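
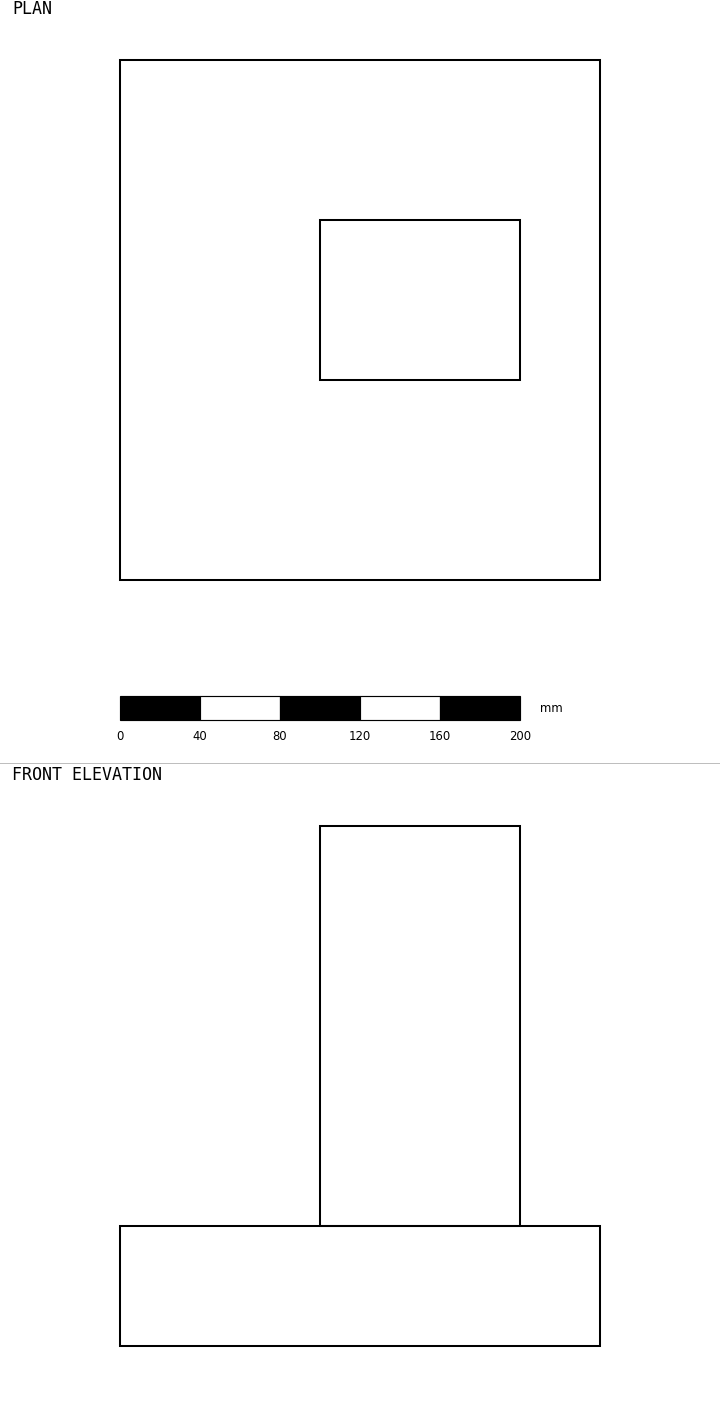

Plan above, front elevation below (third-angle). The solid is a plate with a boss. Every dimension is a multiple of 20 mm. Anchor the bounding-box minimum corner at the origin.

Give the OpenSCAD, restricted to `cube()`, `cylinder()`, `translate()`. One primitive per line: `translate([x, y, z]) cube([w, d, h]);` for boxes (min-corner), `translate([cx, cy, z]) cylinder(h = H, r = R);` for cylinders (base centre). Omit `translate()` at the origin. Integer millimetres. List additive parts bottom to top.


cube([240, 260, 60]);
translate([100, 100, 60]) cube([100, 80, 200]);


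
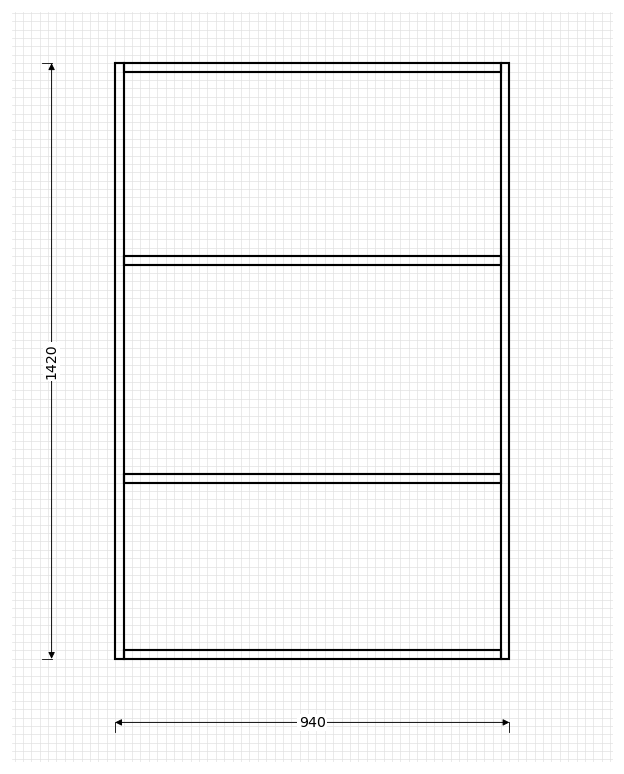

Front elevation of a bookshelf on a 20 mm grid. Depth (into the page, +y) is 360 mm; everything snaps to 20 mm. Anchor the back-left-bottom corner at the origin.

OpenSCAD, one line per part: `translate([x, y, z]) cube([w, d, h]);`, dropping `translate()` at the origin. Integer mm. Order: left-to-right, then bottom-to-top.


cube([20, 360, 1420]);
translate([20, 0, 0]) cube([900, 360, 20]);
translate([20, 0, 420]) cube([900, 360, 20]);
translate([20, 0, 940]) cube([900, 360, 20]);
translate([20, 0, 1400]) cube([900, 360, 20]);
translate([920, 0, 0]) cube([20, 360, 1420]);


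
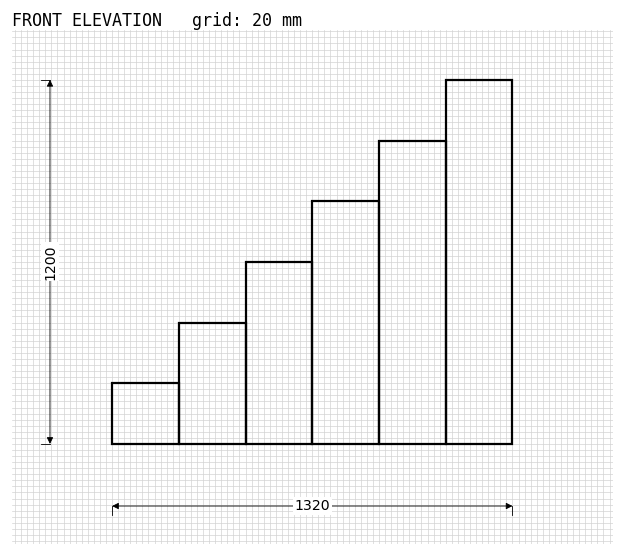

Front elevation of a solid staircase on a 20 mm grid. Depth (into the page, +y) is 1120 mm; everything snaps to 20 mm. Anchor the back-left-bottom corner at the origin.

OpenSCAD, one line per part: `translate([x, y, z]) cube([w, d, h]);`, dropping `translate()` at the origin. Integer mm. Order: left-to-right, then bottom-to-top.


cube([220, 1120, 200]);
translate([220, 0, 0]) cube([220, 1120, 400]);
translate([440, 0, 0]) cube([220, 1120, 600]);
translate([660, 0, 0]) cube([220, 1120, 800]);
translate([880, 0, 0]) cube([220, 1120, 1000]);
translate([1100, 0, 0]) cube([220, 1120, 1200]);


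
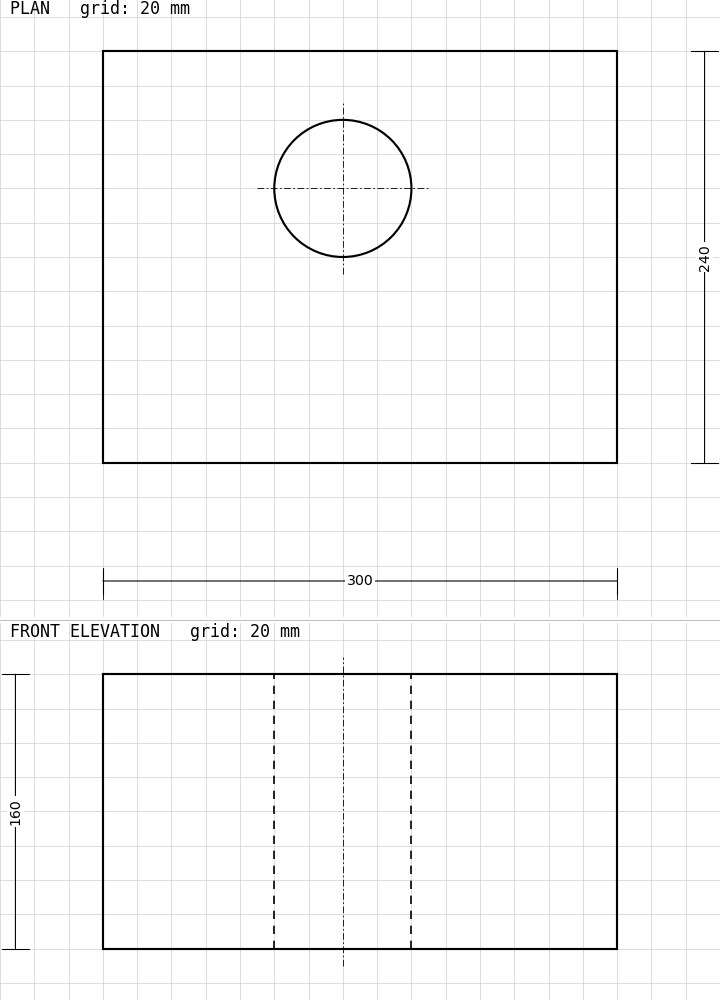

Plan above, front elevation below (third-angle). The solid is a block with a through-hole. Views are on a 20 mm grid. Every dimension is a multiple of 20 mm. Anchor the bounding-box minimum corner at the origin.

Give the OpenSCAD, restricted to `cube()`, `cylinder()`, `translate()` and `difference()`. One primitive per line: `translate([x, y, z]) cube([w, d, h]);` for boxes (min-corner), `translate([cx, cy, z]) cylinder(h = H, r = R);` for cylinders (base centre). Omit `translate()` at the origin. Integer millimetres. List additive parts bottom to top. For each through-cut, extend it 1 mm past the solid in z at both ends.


difference() {
  cube([300, 240, 160]);
  translate([140, 160, -1]) cylinder(h = 162, r = 40);
}


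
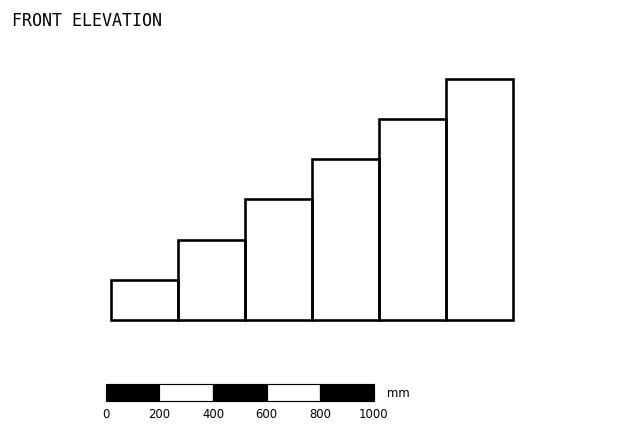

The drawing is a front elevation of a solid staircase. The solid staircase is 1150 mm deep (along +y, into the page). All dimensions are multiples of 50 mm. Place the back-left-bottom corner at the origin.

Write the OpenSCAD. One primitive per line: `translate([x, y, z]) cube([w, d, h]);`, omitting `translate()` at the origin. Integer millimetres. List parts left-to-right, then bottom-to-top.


cube([250, 1150, 150]);
translate([250, 0, 0]) cube([250, 1150, 300]);
translate([500, 0, 0]) cube([250, 1150, 450]);
translate([750, 0, 0]) cube([250, 1150, 600]);
translate([1000, 0, 0]) cube([250, 1150, 750]);
translate([1250, 0, 0]) cube([250, 1150, 900]);


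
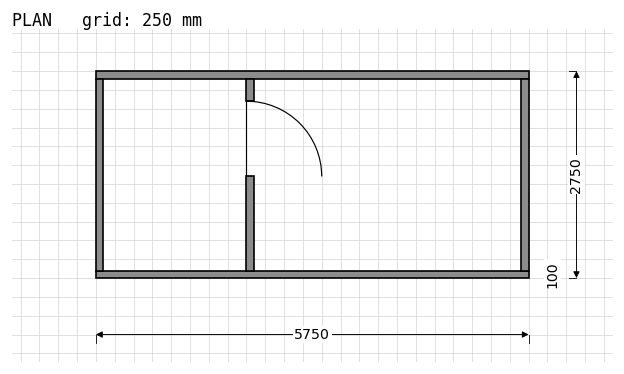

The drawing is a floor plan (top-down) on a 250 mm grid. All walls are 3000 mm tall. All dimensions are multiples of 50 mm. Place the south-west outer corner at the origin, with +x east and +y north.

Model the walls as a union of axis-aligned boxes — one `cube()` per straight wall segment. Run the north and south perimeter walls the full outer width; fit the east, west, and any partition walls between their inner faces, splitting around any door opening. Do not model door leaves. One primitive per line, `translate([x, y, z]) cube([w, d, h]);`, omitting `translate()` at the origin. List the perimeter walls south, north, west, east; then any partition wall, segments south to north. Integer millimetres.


cube([5750, 100, 3000]);
translate([0, 2650, 0]) cube([5750, 100, 3000]);
translate([0, 100, 0]) cube([100, 2550, 3000]);
translate([5650, 100, 0]) cube([100, 2550, 3000]);
translate([2000, 100, 0]) cube([100, 1250, 3000]);
translate([2000, 2350, 0]) cube([100, 300, 3000]);


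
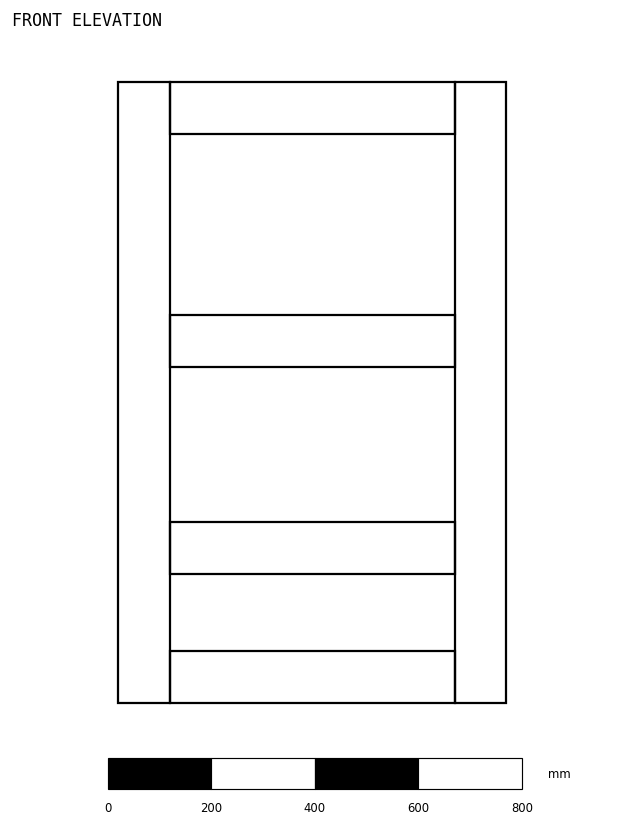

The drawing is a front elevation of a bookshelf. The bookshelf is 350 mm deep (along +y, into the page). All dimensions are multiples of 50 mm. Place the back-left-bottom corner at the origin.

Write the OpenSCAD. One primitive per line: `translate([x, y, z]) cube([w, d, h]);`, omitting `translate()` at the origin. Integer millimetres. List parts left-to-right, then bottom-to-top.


cube([100, 350, 1200]);
translate([100, 0, 0]) cube([550, 350, 100]);
translate([100, 0, 250]) cube([550, 350, 100]);
translate([100, 0, 650]) cube([550, 350, 100]);
translate([100, 0, 1100]) cube([550, 350, 100]);
translate([650, 0, 0]) cube([100, 350, 1200]);


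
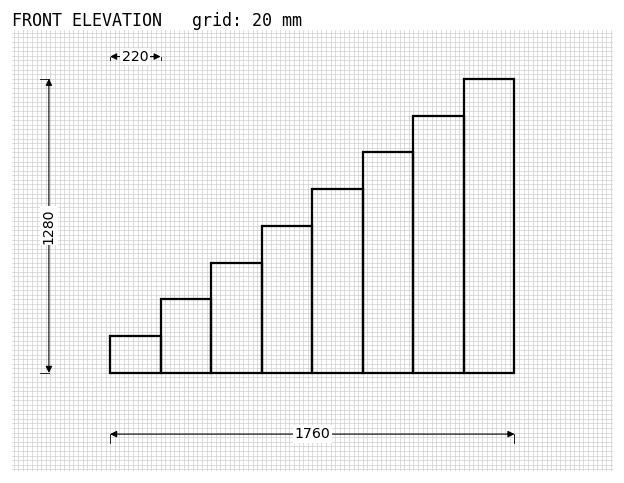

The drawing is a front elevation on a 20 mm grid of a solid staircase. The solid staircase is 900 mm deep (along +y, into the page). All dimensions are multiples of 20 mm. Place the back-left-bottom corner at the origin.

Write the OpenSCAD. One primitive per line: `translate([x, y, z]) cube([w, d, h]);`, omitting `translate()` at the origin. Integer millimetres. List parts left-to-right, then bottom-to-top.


cube([220, 900, 160]);
translate([220, 0, 0]) cube([220, 900, 320]);
translate([440, 0, 0]) cube([220, 900, 480]);
translate([660, 0, 0]) cube([220, 900, 640]);
translate([880, 0, 0]) cube([220, 900, 800]);
translate([1100, 0, 0]) cube([220, 900, 960]);
translate([1320, 0, 0]) cube([220, 900, 1120]);
translate([1540, 0, 0]) cube([220, 900, 1280]);


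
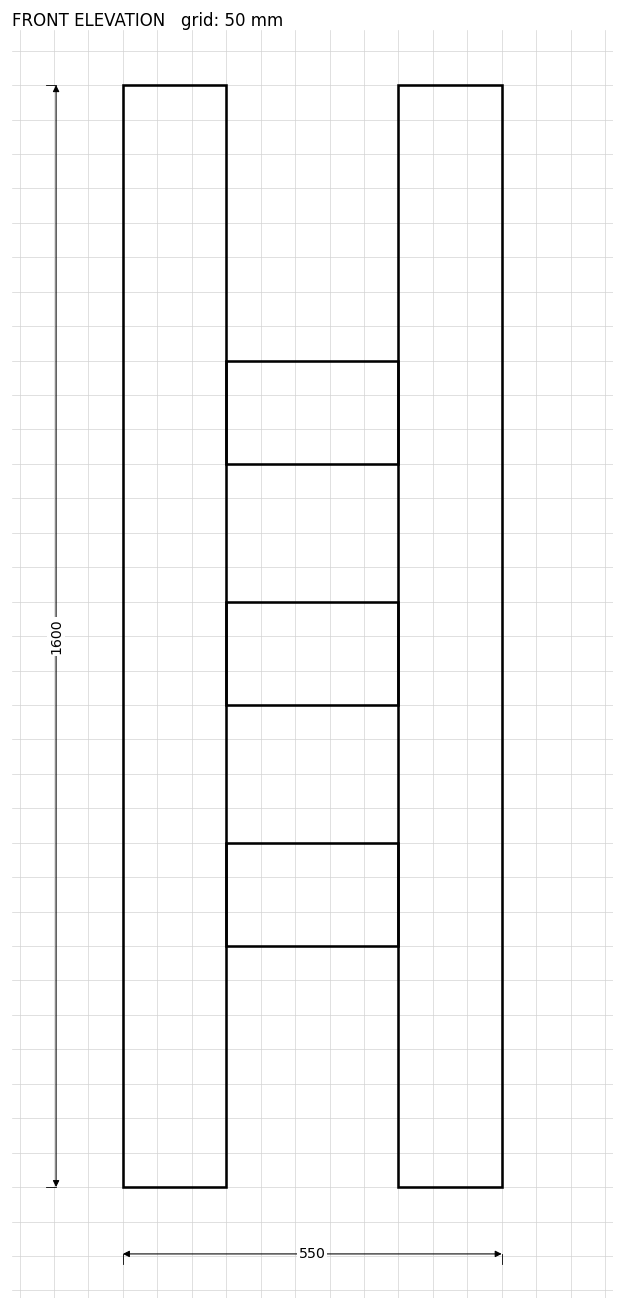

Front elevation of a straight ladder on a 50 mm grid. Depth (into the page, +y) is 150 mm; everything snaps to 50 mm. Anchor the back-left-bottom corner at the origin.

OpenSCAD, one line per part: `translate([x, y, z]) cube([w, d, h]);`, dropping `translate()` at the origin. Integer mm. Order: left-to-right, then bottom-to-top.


cube([150, 150, 1600]);
translate([150, 0, 350]) cube([250, 150, 150]);
translate([150, 0, 700]) cube([250, 150, 150]);
translate([150, 0, 1050]) cube([250, 150, 150]);
translate([400, 0, 0]) cube([150, 150, 1600]);


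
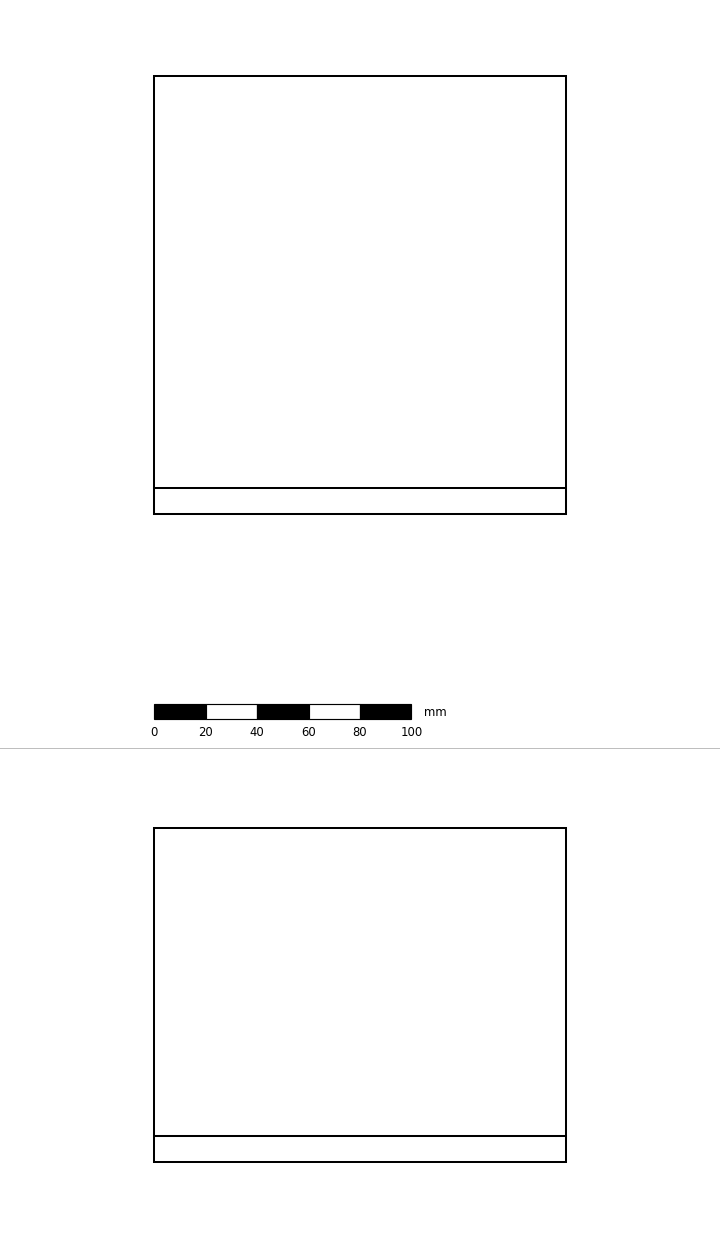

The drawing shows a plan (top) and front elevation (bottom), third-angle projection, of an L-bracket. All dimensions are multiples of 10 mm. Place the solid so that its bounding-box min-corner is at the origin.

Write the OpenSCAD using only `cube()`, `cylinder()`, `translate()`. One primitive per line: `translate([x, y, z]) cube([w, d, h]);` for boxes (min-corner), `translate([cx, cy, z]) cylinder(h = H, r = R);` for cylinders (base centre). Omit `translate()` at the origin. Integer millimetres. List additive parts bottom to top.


cube([160, 170, 10]);
translate([0, 0, 10]) cube([160, 10, 120]);


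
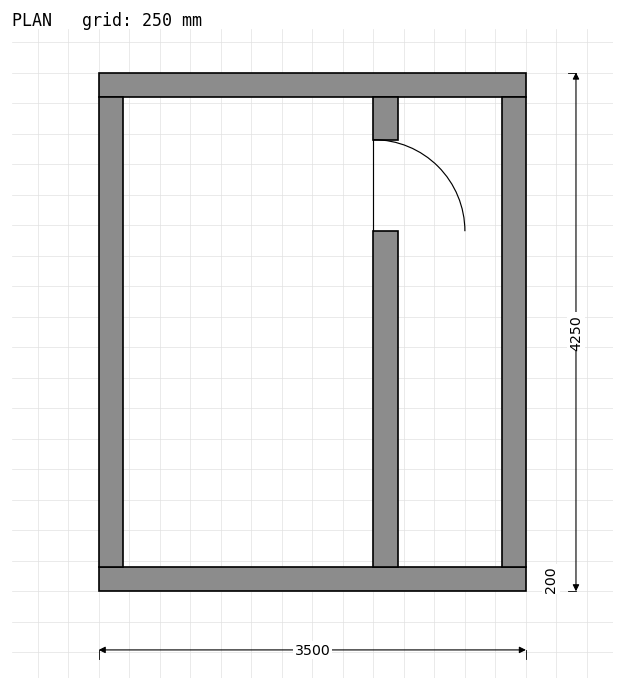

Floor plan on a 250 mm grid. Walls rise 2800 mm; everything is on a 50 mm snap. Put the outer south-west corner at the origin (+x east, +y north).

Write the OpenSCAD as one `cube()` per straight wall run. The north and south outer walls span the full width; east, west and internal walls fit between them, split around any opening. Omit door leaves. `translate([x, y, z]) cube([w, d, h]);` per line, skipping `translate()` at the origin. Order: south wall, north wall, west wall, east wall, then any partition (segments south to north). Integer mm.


cube([3500, 200, 2800]);
translate([0, 4050, 0]) cube([3500, 200, 2800]);
translate([0, 200, 0]) cube([200, 3850, 2800]);
translate([3300, 200, 0]) cube([200, 3850, 2800]);
translate([2250, 200, 0]) cube([200, 2750, 2800]);
translate([2250, 3700, 0]) cube([200, 350, 2800]);


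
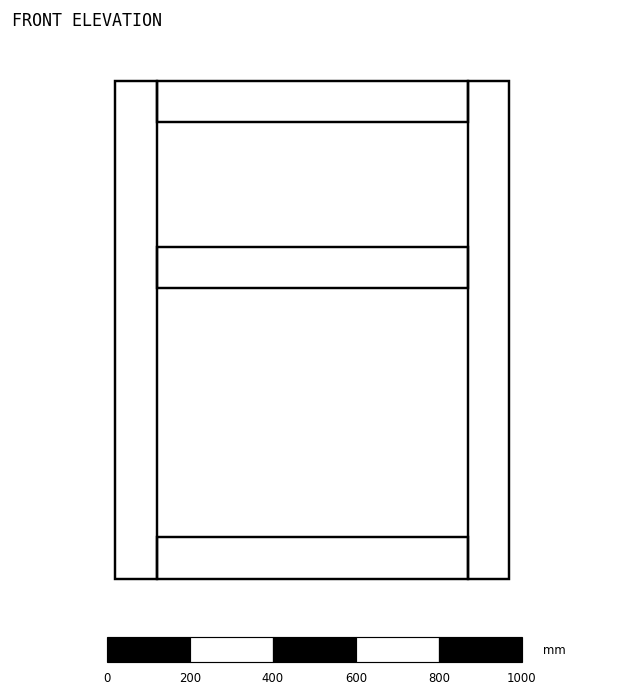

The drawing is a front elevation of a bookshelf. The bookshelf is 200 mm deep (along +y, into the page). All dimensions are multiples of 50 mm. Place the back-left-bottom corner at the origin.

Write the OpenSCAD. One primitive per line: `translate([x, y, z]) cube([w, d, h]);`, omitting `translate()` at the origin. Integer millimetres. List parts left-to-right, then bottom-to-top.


cube([100, 200, 1200]);
translate([100, 0, 0]) cube([750, 200, 100]);
translate([100, 0, 700]) cube([750, 200, 100]);
translate([100, 0, 1100]) cube([750, 200, 100]);
translate([850, 0, 0]) cube([100, 200, 1200]);


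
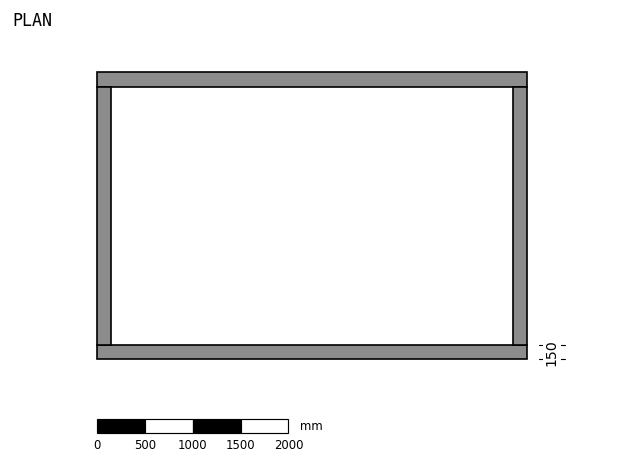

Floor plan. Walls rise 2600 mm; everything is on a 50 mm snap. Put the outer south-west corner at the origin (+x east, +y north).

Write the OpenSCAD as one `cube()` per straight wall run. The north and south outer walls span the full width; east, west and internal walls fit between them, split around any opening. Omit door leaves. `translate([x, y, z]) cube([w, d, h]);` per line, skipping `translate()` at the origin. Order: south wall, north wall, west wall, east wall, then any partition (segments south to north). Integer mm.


cube([4500, 150, 2600]);
translate([0, 2850, 0]) cube([4500, 150, 2600]);
translate([0, 150, 0]) cube([150, 2700, 2600]);
translate([4350, 150, 0]) cube([150, 2700, 2600]);


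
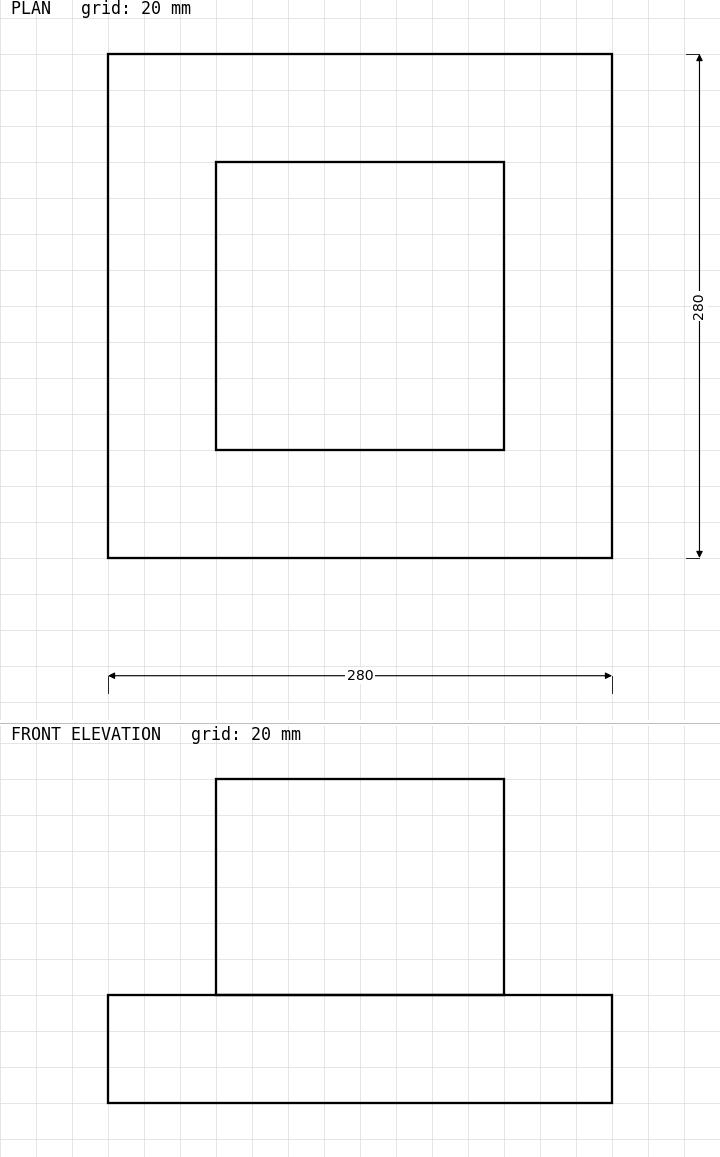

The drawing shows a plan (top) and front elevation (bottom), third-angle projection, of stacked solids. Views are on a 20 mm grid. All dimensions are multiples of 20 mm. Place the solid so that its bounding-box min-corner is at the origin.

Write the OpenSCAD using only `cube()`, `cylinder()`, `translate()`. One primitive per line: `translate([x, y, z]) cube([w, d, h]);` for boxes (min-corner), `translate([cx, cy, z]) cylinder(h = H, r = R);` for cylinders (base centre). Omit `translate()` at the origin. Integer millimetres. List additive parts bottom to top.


cube([280, 280, 60]);
translate([60, 60, 60]) cube([160, 160, 120]);


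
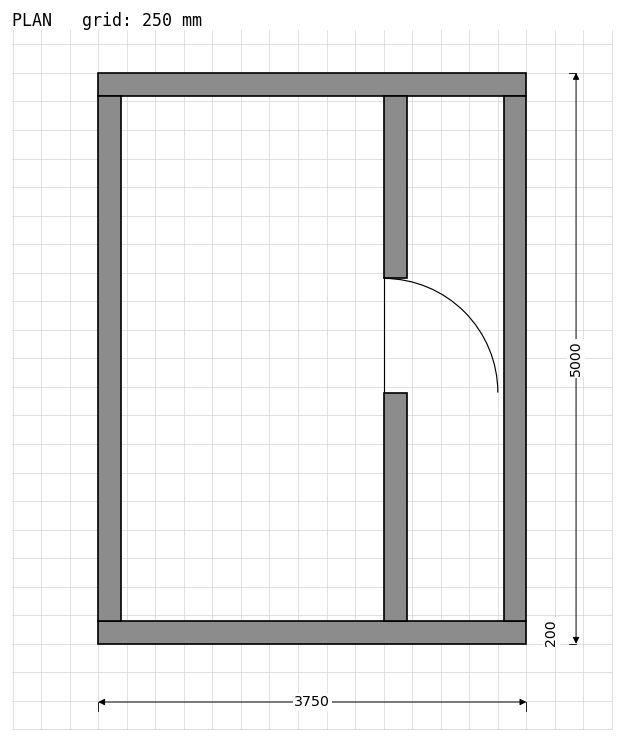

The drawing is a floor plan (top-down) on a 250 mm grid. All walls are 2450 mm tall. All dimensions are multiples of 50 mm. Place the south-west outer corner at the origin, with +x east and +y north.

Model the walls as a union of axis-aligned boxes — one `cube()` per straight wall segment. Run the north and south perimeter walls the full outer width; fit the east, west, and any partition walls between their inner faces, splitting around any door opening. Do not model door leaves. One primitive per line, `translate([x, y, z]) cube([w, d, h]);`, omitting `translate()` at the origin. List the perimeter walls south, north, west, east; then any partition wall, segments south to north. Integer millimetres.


cube([3750, 200, 2450]);
translate([0, 4800, 0]) cube([3750, 200, 2450]);
translate([0, 200, 0]) cube([200, 4600, 2450]);
translate([3550, 200, 0]) cube([200, 4600, 2450]);
translate([2500, 200, 0]) cube([200, 2000, 2450]);
translate([2500, 3200, 0]) cube([200, 1600, 2450]);


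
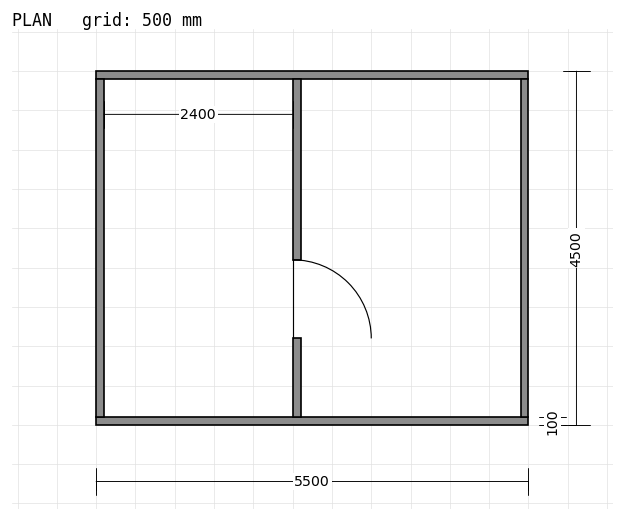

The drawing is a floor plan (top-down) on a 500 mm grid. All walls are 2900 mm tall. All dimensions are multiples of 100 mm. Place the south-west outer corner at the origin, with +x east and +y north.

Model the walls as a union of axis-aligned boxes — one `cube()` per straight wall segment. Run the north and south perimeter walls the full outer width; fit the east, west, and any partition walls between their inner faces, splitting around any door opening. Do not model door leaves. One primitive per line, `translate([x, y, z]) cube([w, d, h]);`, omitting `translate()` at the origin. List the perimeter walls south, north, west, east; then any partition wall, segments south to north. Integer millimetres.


cube([5500, 100, 2900]);
translate([0, 4400, 0]) cube([5500, 100, 2900]);
translate([0, 100, 0]) cube([100, 4300, 2900]);
translate([5400, 100, 0]) cube([100, 4300, 2900]);
translate([2500, 100, 0]) cube([100, 1000, 2900]);
translate([2500, 2100, 0]) cube([100, 2300, 2900]);


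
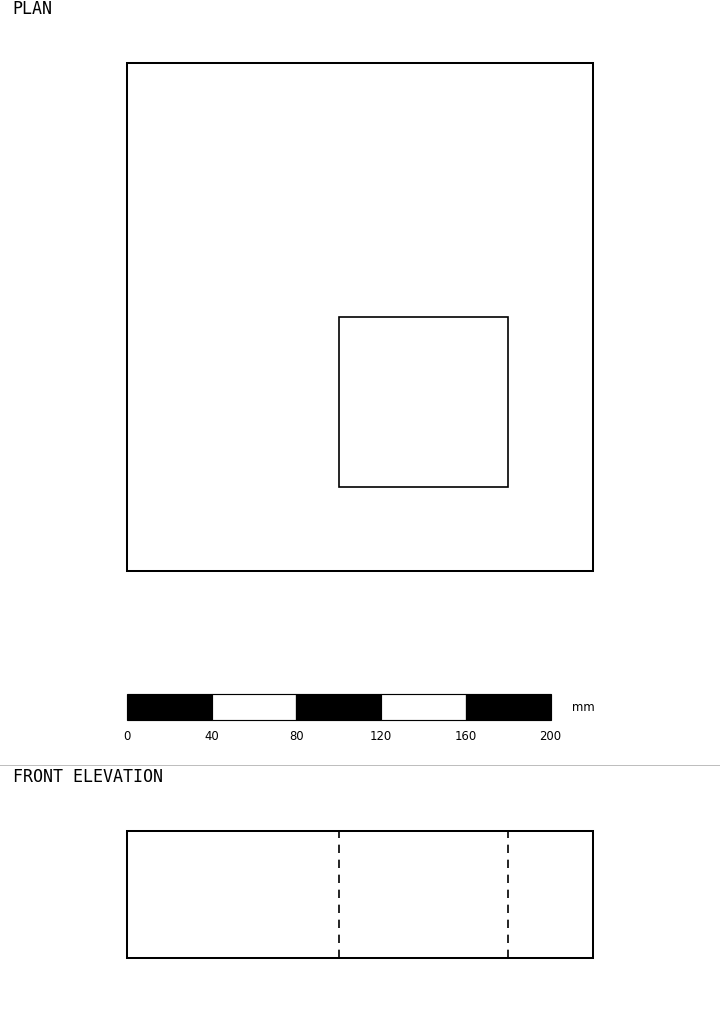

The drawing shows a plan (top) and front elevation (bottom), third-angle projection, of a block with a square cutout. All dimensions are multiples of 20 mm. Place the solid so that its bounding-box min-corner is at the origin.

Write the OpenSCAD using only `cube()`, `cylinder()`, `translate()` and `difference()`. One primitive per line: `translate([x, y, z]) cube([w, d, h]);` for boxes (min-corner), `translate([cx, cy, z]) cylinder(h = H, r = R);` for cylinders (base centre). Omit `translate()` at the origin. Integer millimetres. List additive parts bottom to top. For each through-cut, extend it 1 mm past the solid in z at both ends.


difference() {
  cube([220, 240, 60]);
  translate([100, 40, -1]) cube([80, 80, 62]);
}


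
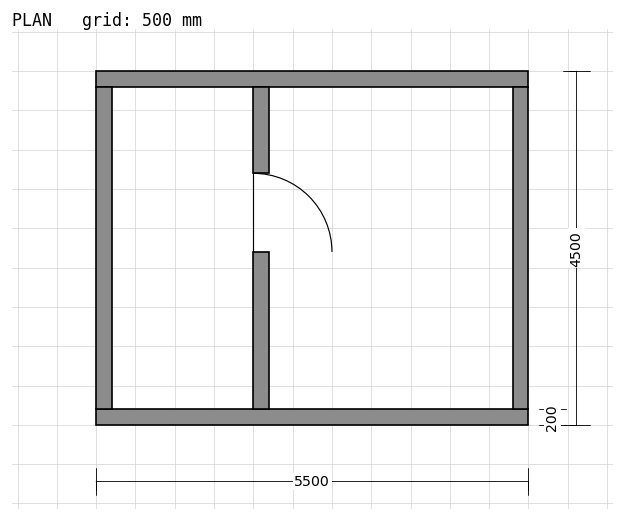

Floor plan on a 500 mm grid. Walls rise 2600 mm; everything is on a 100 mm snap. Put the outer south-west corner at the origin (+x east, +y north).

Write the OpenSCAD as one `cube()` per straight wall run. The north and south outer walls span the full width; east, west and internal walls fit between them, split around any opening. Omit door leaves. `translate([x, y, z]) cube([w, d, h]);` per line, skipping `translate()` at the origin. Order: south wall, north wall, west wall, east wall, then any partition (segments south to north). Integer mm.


cube([5500, 200, 2600]);
translate([0, 4300, 0]) cube([5500, 200, 2600]);
translate([0, 200, 0]) cube([200, 4100, 2600]);
translate([5300, 200, 0]) cube([200, 4100, 2600]);
translate([2000, 200, 0]) cube([200, 2000, 2600]);
translate([2000, 3200, 0]) cube([200, 1100, 2600]);


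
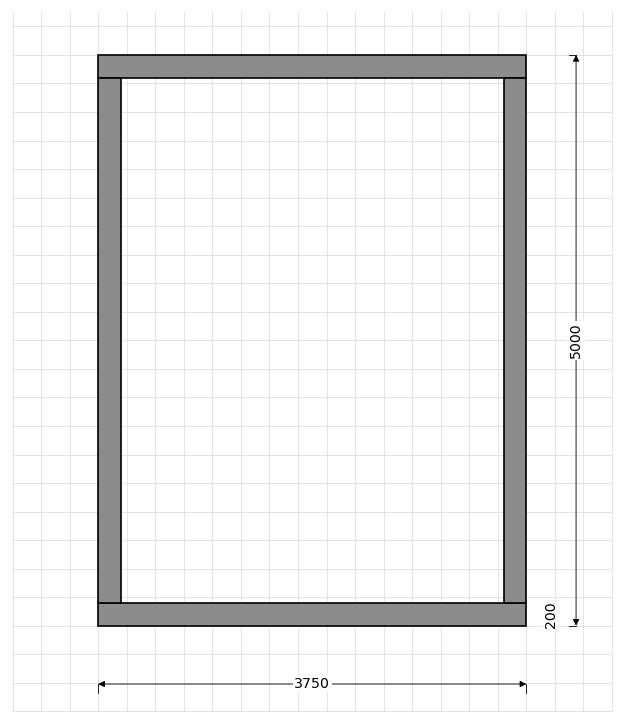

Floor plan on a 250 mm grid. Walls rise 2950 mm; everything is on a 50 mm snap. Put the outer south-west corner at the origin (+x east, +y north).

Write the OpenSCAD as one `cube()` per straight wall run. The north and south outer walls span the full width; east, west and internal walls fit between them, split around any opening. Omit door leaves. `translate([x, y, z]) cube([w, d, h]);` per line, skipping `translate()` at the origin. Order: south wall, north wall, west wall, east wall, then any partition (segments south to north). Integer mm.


cube([3750, 200, 2950]);
translate([0, 4800, 0]) cube([3750, 200, 2950]);
translate([0, 200, 0]) cube([200, 4600, 2950]);
translate([3550, 200, 0]) cube([200, 4600, 2950]);


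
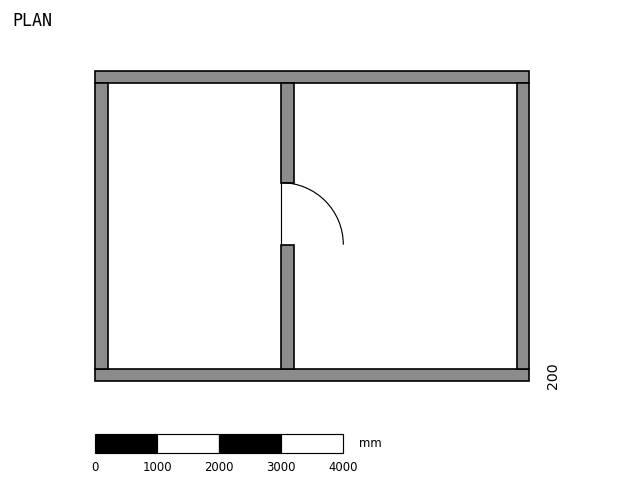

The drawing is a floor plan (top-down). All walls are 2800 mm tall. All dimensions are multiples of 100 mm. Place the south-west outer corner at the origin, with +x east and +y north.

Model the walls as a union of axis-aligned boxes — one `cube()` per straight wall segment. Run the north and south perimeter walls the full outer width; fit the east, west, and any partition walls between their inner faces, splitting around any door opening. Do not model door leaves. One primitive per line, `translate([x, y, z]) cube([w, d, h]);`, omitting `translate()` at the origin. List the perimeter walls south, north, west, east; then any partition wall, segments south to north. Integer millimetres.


cube([7000, 200, 2800]);
translate([0, 4800, 0]) cube([7000, 200, 2800]);
translate([0, 200, 0]) cube([200, 4600, 2800]);
translate([6800, 200, 0]) cube([200, 4600, 2800]);
translate([3000, 200, 0]) cube([200, 2000, 2800]);
translate([3000, 3200, 0]) cube([200, 1600, 2800]);


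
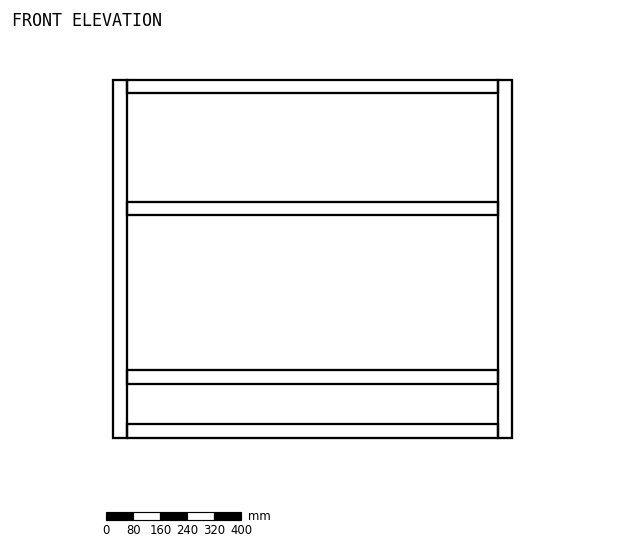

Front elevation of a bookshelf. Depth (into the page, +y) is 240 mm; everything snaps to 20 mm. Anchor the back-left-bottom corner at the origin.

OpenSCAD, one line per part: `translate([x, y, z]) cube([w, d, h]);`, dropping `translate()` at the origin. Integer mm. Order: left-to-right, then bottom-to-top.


cube([40, 240, 1060]);
translate([40, 0, 0]) cube([1100, 240, 40]);
translate([40, 0, 160]) cube([1100, 240, 40]);
translate([40, 0, 660]) cube([1100, 240, 40]);
translate([40, 0, 1020]) cube([1100, 240, 40]);
translate([1140, 0, 0]) cube([40, 240, 1060]);


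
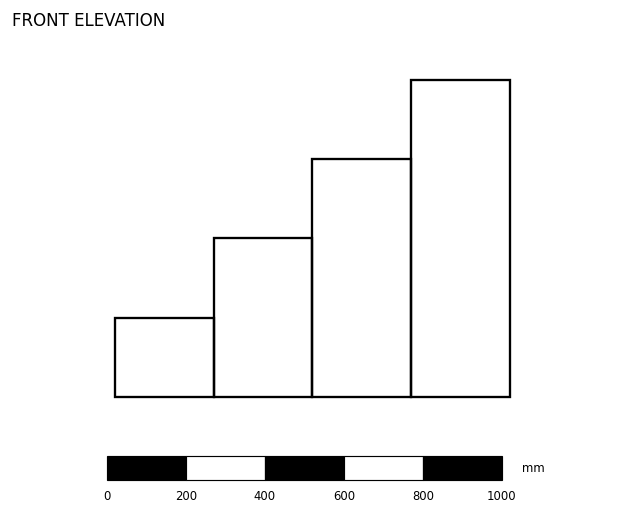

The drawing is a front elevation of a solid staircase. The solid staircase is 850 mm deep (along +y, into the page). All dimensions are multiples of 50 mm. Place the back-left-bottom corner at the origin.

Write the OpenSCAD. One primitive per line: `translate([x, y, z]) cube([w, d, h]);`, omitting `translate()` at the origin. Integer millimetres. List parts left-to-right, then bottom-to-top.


cube([250, 850, 200]);
translate([250, 0, 0]) cube([250, 850, 400]);
translate([500, 0, 0]) cube([250, 850, 600]);
translate([750, 0, 0]) cube([250, 850, 800]);


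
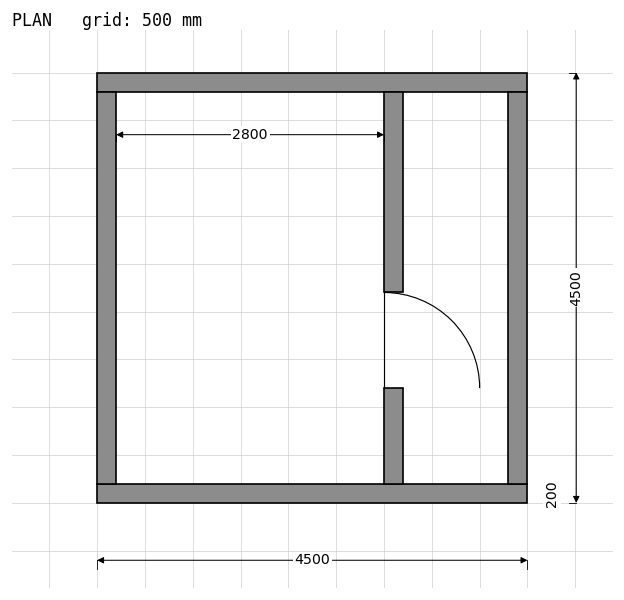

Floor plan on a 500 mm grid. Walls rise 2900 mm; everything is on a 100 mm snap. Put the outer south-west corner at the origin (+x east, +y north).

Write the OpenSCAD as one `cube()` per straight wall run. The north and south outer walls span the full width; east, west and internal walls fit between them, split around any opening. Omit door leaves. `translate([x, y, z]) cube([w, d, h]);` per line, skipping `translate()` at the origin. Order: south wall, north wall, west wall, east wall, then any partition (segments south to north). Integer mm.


cube([4500, 200, 2900]);
translate([0, 4300, 0]) cube([4500, 200, 2900]);
translate([0, 200, 0]) cube([200, 4100, 2900]);
translate([4300, 200, 0]) cube([200, 4100, 2900]);
translate([3000, 200, 0]) cube([200, 1000, 2900]);
translate([3000, 2200, 0]) cube([200, 2100, 2900]);


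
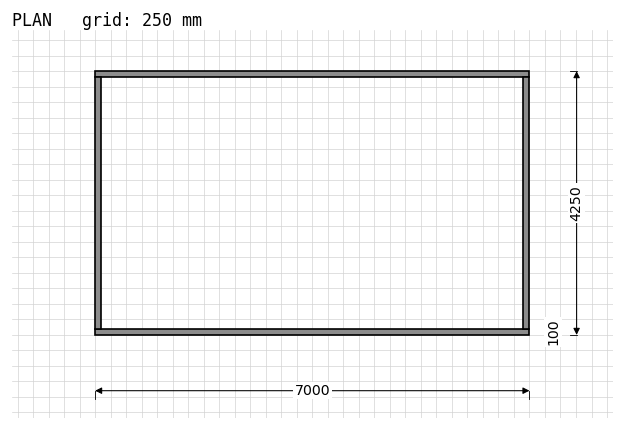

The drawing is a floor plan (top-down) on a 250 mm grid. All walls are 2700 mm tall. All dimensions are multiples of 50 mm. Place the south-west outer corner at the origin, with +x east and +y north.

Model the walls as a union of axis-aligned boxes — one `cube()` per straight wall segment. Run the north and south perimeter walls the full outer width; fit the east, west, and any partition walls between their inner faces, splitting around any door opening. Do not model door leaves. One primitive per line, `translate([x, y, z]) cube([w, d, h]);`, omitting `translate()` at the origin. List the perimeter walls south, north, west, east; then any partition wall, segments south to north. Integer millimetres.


cube([7000, 100, 2700]);
translate([0, 4150, 0]) cube([7000, 100, 2700]);
translate([0, 100, 0]) cube([100, 4050, 2700]);
translate([6900, 100, 0]) cube([100, 4050, 2700]);


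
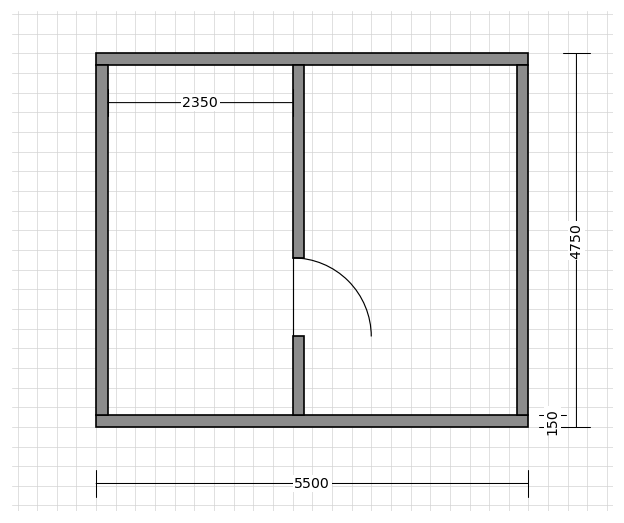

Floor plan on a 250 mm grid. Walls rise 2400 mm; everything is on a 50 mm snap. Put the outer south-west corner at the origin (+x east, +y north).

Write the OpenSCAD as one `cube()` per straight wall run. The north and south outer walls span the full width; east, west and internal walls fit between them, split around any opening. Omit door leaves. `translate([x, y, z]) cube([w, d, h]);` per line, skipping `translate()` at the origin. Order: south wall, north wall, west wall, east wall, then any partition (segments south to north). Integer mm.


cube([5500, 150, 2400]);
translate([0, 4600, 0]) cube([5500, 150, 2400]);
translate([0, 150, 0]) cube([150, 4450, 2400]);
translate([5350, 150, 0]) cube([150, 4450, 2400]);
translate([2500, 150, 0]) cube([150, 1000, 2400]);
translate([2500, 2150, 0]) cube([150, 2450, 2400]);


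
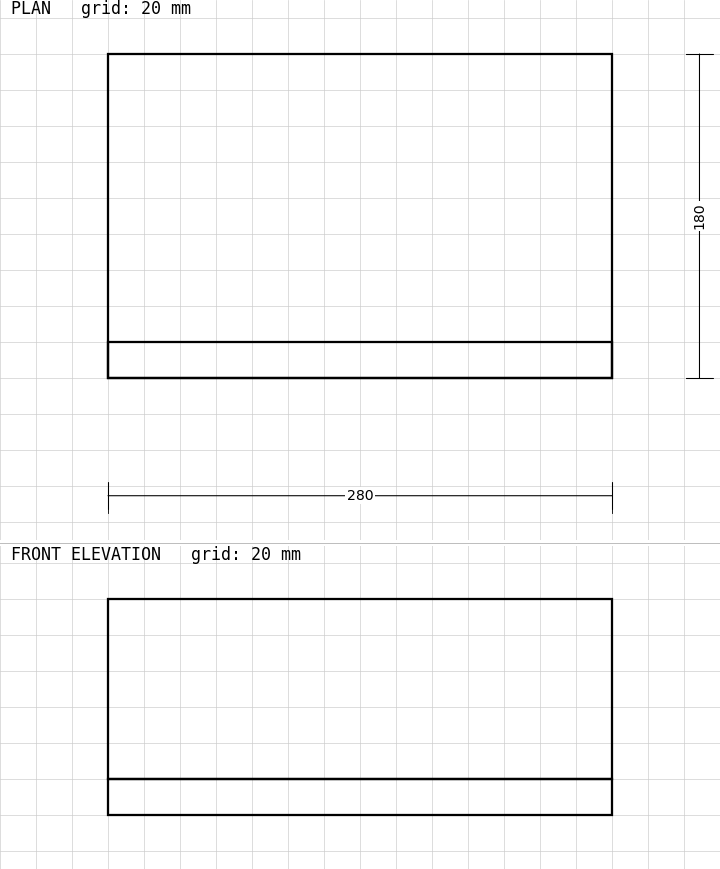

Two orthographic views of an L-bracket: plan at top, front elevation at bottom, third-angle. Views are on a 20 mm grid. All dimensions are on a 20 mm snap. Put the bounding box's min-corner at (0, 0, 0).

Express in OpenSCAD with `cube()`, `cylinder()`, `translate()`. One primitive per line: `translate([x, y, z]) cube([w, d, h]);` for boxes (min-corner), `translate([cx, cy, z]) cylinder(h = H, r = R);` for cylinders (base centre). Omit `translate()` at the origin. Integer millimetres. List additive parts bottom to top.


cube([280, 180, 20]);
translate([0, 0, 20]) cube([280, 20, 100]);


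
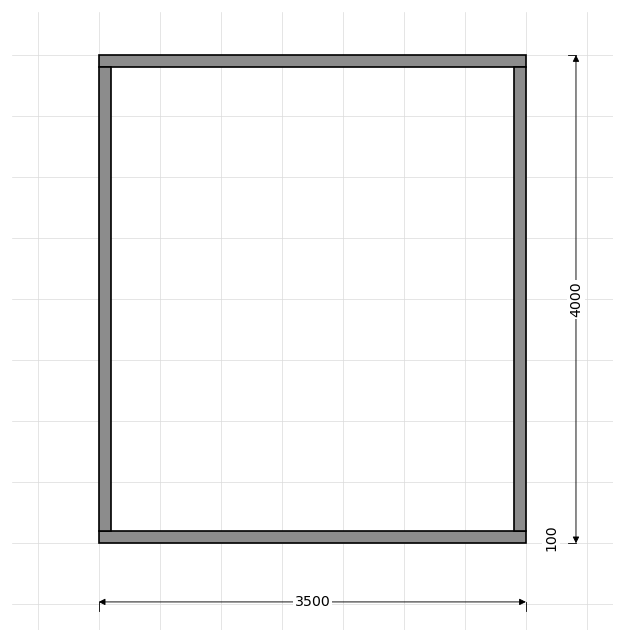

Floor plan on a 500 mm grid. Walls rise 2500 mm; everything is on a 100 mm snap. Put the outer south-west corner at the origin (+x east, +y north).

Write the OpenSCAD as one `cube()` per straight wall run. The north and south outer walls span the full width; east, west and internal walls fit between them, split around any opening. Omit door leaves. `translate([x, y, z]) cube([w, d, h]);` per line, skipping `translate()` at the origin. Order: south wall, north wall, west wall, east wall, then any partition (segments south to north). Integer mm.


cube([3500, 100, 2500]);
translate([0, 3900, 0]) cube([3500, 100, 2500]);
translate([0, 100, 0]) cube([100, 3800, 2500]);
translate([3400, 100, 0]) cube([100, 3800, 2500]);


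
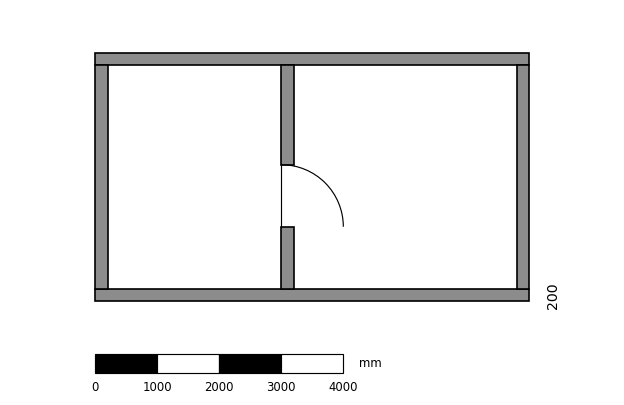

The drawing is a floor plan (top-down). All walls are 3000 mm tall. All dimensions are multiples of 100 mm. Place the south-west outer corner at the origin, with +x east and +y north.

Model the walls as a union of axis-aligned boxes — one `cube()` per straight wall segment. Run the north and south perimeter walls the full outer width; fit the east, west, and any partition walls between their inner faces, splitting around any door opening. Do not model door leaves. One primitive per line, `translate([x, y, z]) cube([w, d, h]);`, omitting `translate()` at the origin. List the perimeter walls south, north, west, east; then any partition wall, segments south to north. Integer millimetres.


cube([7000, 200, 3000]);
translate([0, 3800, 0]) cube([7000, 200, 3000]);
translate([0, 200, 0]) cube([200, 3600, 3000]);
translate([6800, 200, 0]) cube([200, 3600, 3000]);
translate([3000, 200, 0]) cube([200, 1000, 3000]);
translate([3000, 2200, 0]) cube([200, 1600, 3000]);


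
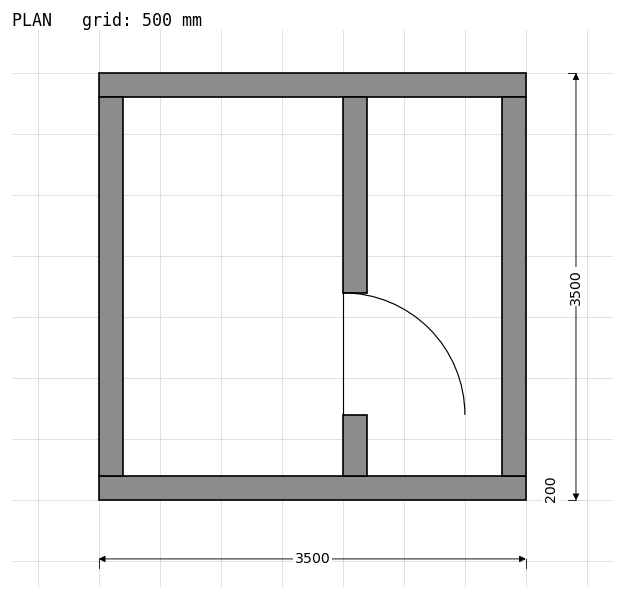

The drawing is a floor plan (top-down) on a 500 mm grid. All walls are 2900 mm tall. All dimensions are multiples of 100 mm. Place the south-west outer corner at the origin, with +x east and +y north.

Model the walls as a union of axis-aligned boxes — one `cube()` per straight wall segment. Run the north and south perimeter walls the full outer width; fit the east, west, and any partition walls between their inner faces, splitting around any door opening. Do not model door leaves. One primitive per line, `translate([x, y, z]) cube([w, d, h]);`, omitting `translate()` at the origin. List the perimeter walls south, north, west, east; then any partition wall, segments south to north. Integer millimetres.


cube([3500, 200, 2900]);
translate([0, 3300, 0]) cube([3500, 200, 2900]);
translate([0, 200, 0]) cube([200, 3100, 2900]);
translate([3300, 200, 0]) cube([200, 3100, 2900]);
translate([2000, 200, 0]) cube([200, 500, 2900]);
translate([2000, 1700, 0]) cube([200, 1600, 2900]);


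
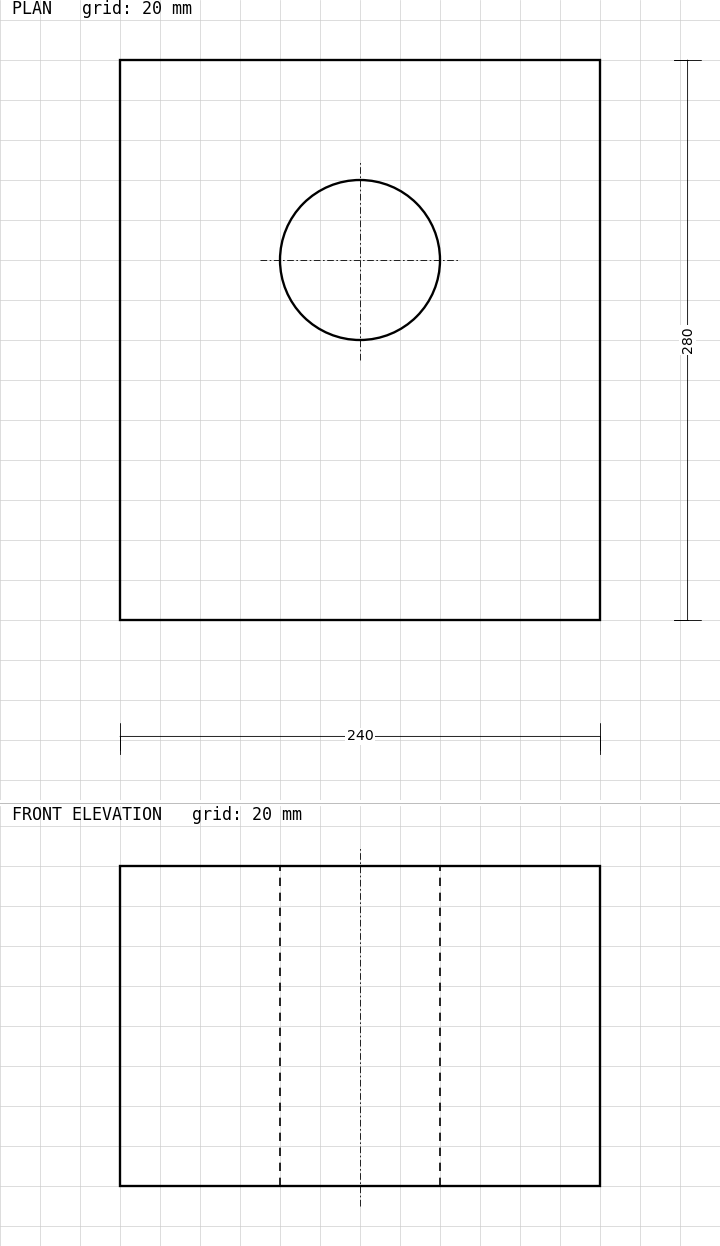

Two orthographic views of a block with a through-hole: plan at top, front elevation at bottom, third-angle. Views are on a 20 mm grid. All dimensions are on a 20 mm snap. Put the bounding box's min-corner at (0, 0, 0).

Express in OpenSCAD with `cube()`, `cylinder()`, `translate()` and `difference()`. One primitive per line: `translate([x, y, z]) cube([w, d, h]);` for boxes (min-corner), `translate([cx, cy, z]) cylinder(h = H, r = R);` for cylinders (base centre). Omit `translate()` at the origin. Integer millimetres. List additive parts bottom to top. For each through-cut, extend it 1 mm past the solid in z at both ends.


difference() {
  cube([240, 280, 160]);
  translate([120, 180, -1]) cylinder(h = 162, r = 40);
}


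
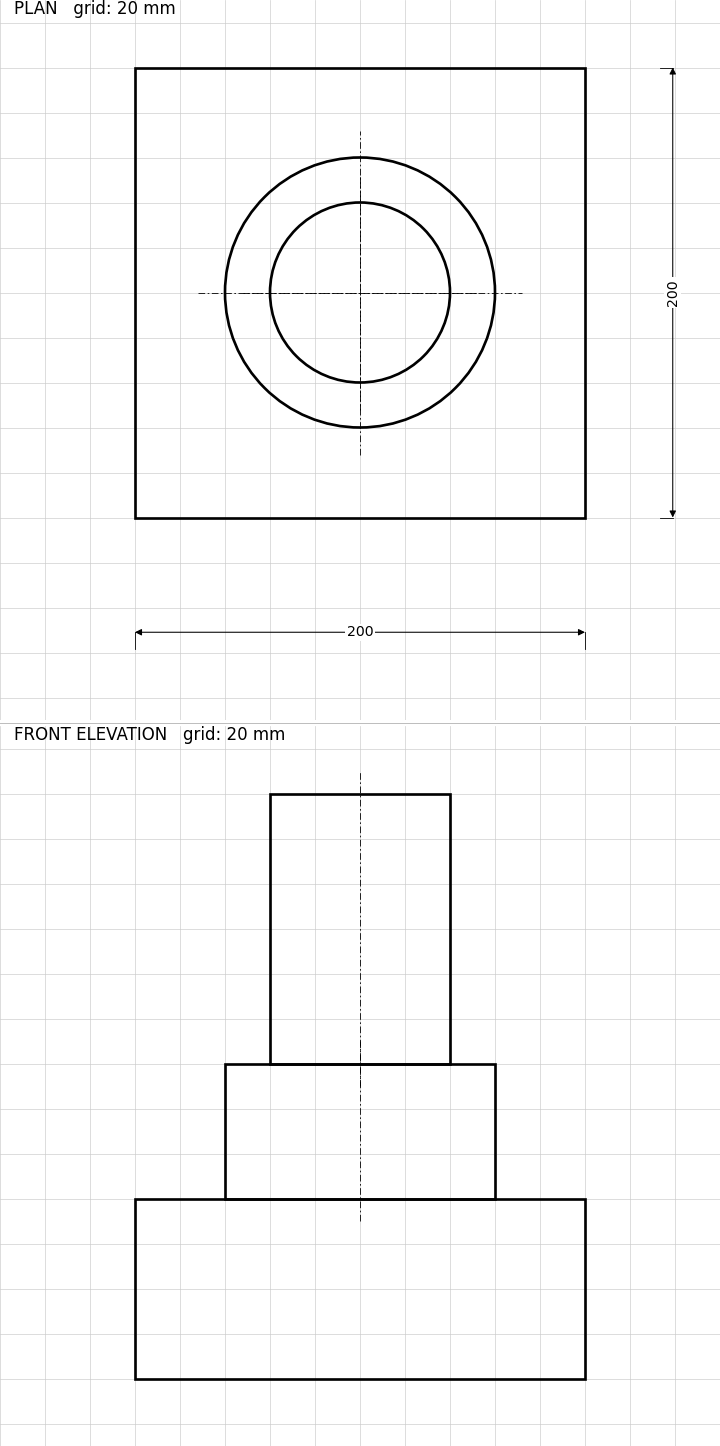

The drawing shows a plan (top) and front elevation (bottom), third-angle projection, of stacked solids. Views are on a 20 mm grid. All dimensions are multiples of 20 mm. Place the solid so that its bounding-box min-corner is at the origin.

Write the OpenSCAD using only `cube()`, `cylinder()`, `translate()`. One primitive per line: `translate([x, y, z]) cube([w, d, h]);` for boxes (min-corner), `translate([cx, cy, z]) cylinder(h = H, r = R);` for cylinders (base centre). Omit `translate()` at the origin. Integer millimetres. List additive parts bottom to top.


cube([200, 200, 80]);
translate([100, 100, 80]) cylinder(h = 60, r = 60);
translate([100, 100, 140]) cylinder(h = 120, r = 40);


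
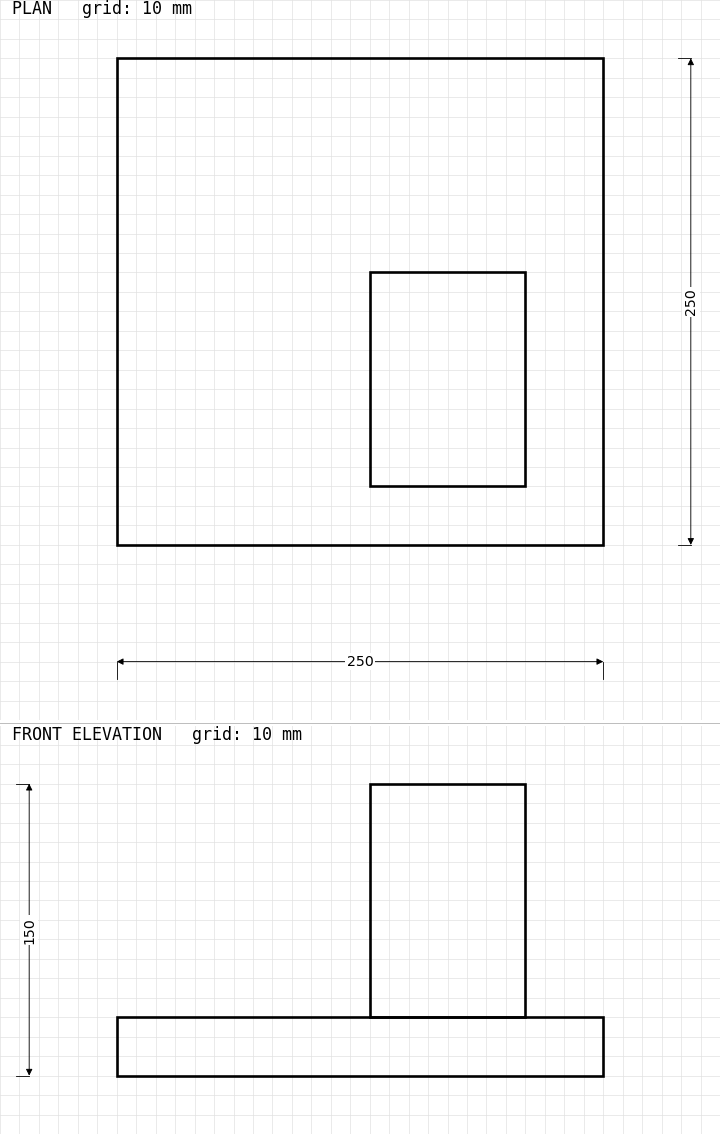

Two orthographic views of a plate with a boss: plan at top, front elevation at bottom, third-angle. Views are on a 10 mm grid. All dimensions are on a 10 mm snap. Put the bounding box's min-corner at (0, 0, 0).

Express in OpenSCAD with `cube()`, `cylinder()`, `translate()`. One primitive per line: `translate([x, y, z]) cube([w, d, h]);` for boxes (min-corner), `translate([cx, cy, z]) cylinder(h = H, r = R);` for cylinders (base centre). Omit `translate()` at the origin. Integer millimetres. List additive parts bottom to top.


cube([250, 250, 30]);
translate([130, 30, 30]) cube([80, 110, 120]);


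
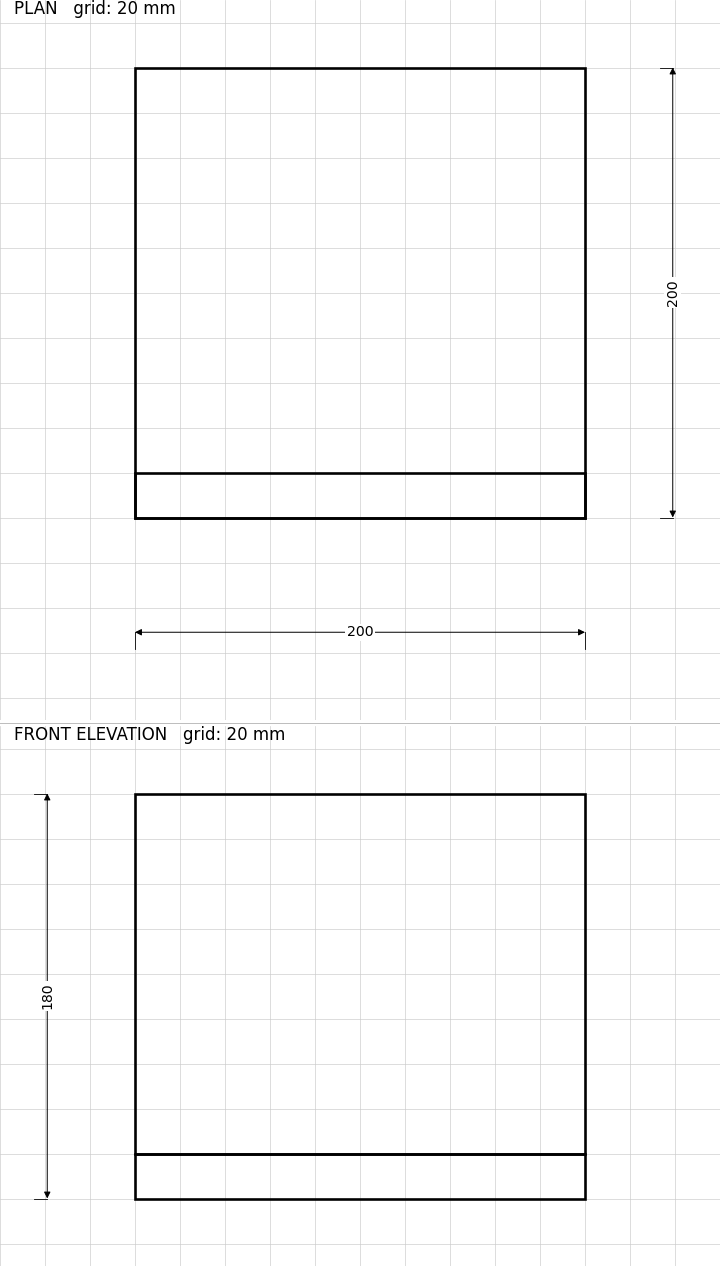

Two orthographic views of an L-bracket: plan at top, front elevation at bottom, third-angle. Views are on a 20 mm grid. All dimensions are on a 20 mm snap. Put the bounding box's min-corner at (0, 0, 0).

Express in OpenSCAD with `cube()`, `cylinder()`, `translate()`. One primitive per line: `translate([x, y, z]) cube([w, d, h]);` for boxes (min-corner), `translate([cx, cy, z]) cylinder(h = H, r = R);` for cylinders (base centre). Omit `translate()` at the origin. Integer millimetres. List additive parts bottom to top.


cube([200, 200, 20]);
translate([0, 0, 20]) cube([200, 20, 160]);


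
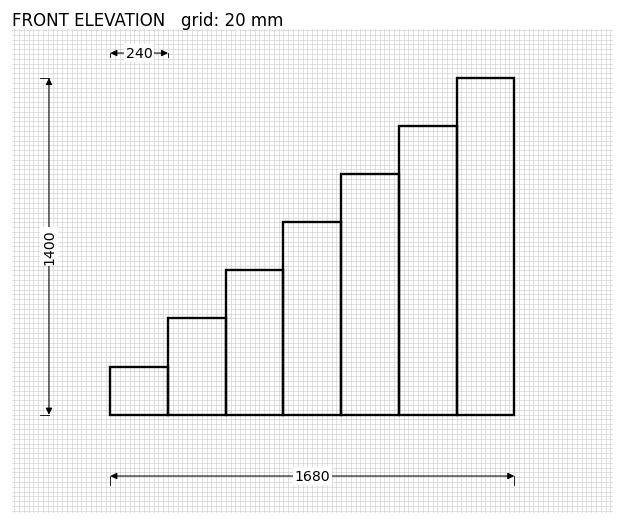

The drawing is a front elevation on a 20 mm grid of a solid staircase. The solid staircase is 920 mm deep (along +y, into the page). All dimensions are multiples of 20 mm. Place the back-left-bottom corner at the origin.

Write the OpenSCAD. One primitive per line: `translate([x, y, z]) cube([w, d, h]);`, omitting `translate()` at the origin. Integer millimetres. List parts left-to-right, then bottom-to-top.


cube([240, 920, 200]);
translate([240, 0, 0]) cube([240, 920, 400]);
translate([480, 0, 0]) cube([240, 920, 600]);
translate([720, 0, 0]) cube([240, 920, 800]);
translate([960, 0, 0]) cube([240, 920, 1000]);
translate([1200, 0, 0]) cube([240, 920, 1200]);
translate([1440, 0, 0]) cube([240, 920, 1400]);


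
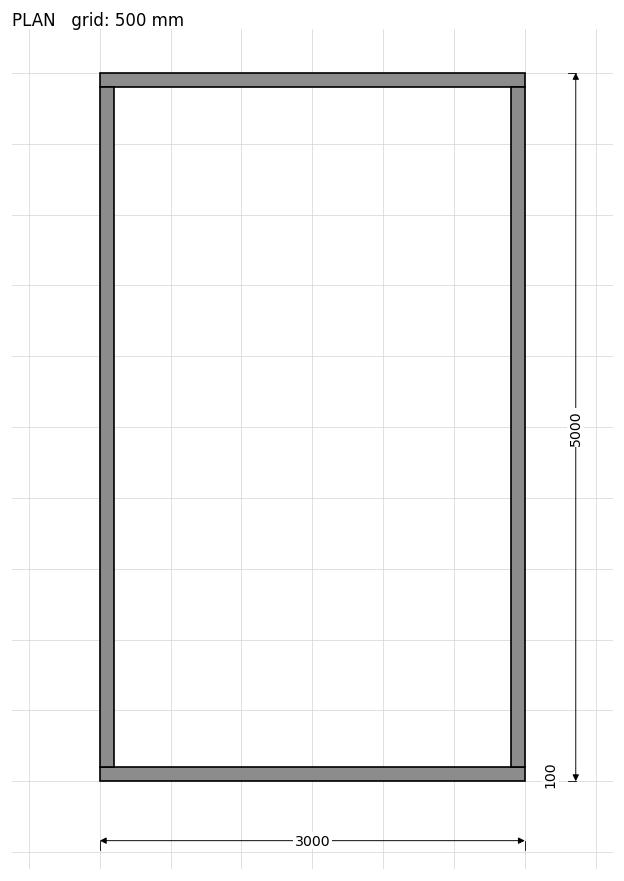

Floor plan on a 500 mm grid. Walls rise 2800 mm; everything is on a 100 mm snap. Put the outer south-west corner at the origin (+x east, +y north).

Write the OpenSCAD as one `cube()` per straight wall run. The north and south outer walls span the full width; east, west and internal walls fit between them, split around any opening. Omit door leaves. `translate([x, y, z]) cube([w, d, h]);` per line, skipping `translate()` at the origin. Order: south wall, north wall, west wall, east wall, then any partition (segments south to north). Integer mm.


cube([3000, 100, 2800]);
translate([0, 4900, 0]) cube([3000, 100, 2800]);
translate([0, 100, 0]) cube([100, 4800, 2800]);
translate([2900, 100, 0]) cube([100, 4800, 2800]);


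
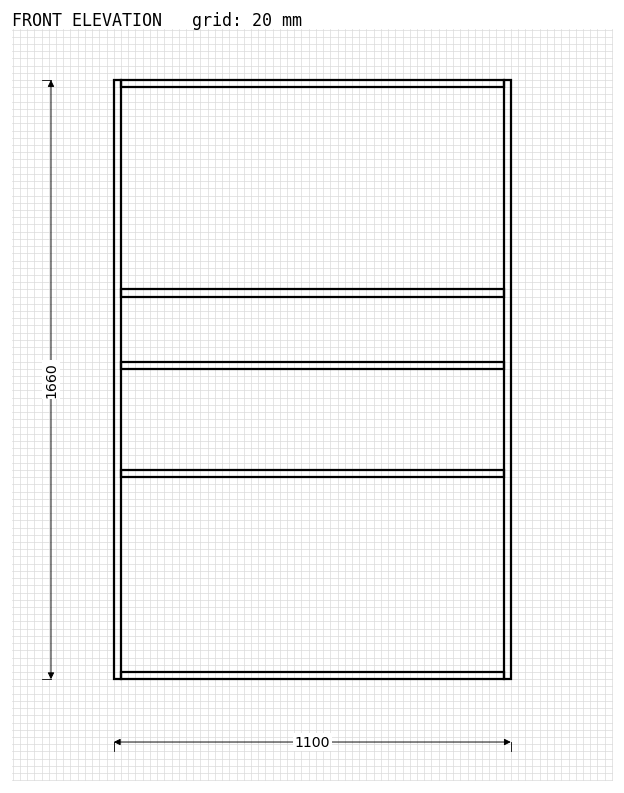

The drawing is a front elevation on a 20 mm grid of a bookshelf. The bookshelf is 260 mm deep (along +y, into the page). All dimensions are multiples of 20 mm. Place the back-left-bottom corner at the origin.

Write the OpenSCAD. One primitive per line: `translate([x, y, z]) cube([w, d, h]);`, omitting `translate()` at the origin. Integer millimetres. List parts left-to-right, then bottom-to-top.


cube([20, 260, 1660]);
translate([20, 0, 0]) cube([1060, 260, 20]);
translate([20, 0, 560]) cube([1060, 260, 20]);
translate([20, 0, 860]) cube([1060, 260, 20]);
translate([20, 0, 1060]) cube([1060, 260, 20]);
translate([20, 0, 1640]) cube([1060, 260, 20]);
translate([1080, 0, 0]) cube([20, 260, 1660]);


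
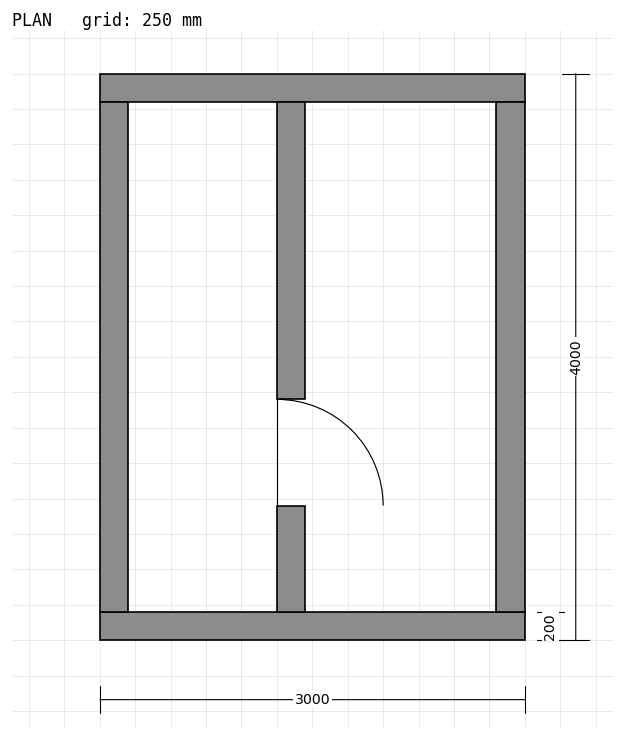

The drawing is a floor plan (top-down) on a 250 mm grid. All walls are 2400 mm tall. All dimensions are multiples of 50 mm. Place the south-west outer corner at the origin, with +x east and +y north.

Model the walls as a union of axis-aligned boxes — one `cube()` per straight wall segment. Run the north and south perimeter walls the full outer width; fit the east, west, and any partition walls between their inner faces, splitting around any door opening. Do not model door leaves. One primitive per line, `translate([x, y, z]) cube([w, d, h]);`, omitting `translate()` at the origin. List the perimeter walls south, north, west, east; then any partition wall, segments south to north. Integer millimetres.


cube([3000, 200, 2400]);
translate([0, 3800, 0]) cube([3000, 200, 2400]);
translate([0, 200, 0]) cube([200, 3600, 2400]);
translate([2800, 200, 0]) cube([200, 3600, 2400]);
translate([1250, 200, 0]) cube([200, 750, 2400]);
translate([1250, 1700, 0]) cube([200, 2100, 2400]);


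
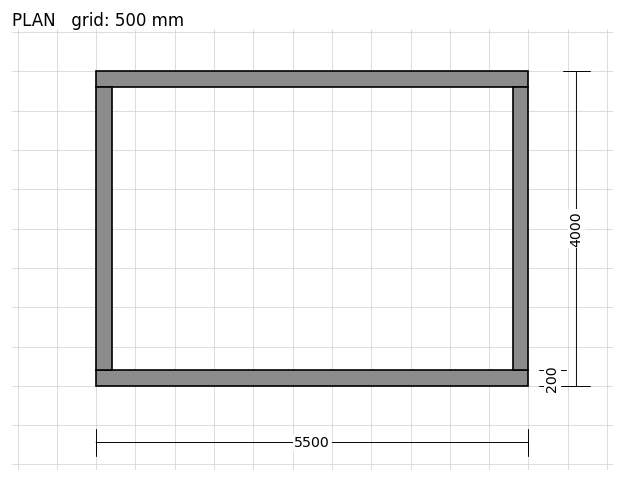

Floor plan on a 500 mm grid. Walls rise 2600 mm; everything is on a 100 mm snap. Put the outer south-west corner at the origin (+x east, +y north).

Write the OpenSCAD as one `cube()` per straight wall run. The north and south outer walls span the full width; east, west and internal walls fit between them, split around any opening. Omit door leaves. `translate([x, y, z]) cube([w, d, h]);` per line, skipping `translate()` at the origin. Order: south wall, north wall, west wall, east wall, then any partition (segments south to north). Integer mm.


cube([5500, 200, 2600]);
translate([0, 3800, 0]) cube([5500, 200, 2600]);
translate([0, 200, 0]) cube([200, 3600, 2600]);
translate([5300, 200, 0]) cube([200, 3600, 2600]);


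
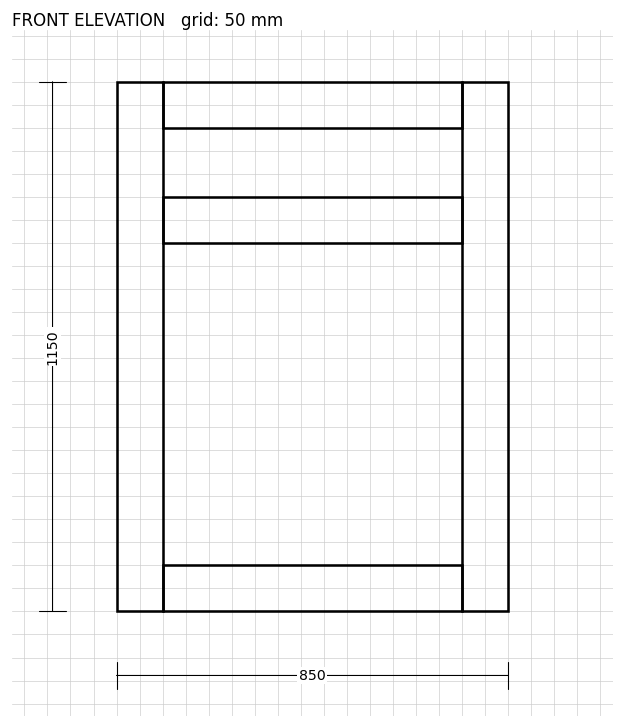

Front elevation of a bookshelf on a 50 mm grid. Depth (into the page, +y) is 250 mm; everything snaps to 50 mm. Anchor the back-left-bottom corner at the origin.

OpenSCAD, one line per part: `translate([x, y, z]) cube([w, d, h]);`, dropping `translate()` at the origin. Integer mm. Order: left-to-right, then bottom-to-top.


cube([100, 250, 1150]);
translate([100, 0, 0]) cube([650, 250, 100]);
translate([100, 0, 800]) cube([650, 250, 100]);
translate([100, 0, 1050]) cube([650, 250, 100]);
translate([750, 0, 0]) cube([100, 250, 1150]);


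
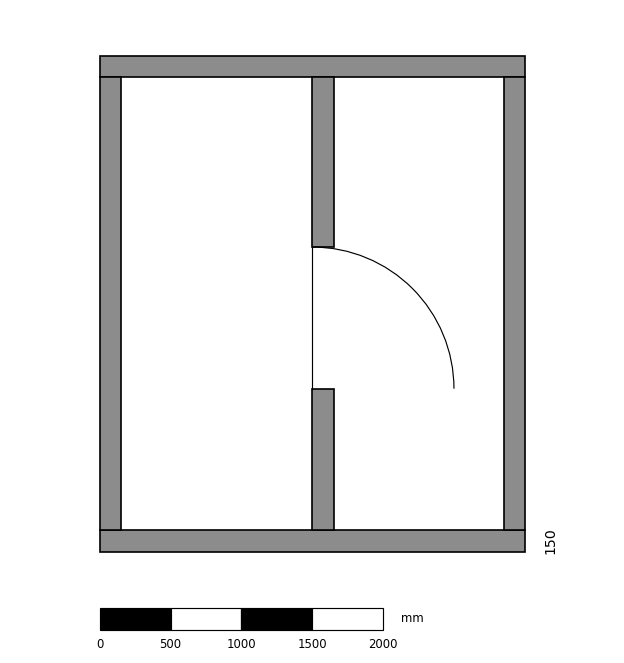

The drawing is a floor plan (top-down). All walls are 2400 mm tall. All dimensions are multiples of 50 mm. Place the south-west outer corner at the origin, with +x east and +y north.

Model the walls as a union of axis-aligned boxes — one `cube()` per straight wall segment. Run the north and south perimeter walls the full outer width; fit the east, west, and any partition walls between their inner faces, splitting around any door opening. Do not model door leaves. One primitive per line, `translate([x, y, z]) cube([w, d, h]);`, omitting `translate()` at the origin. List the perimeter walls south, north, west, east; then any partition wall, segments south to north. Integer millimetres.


cube([3000, 150, 2400]);
translate([0, 3350, 0]) cube([3000, 150, 2400]);
translate([0, 150, 0]) cube([150, 3200, 2400]);
translate([2850, 150, 0]) cube([150, 3200, 2400]);
translate([1500, 150, 0]) cube([150, 1000, 2400]);
translate([1500, 2150, 0]) cube([150, 1200, 2400]);
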